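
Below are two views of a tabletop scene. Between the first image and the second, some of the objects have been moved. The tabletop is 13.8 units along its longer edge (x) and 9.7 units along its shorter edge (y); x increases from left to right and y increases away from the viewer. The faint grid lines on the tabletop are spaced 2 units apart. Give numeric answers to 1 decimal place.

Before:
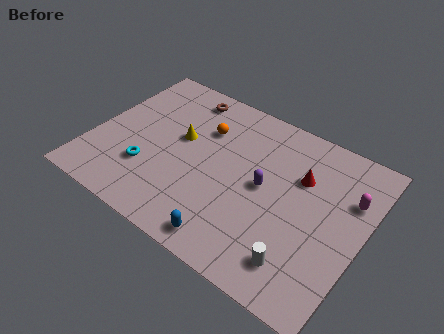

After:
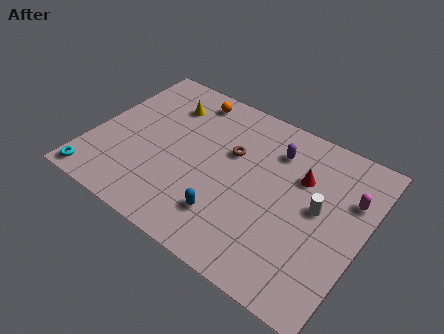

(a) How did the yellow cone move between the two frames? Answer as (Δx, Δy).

(-1.1, 1.8)

The yellow cone was at about (4.3, 5.6) and moved to about (3.2, 7.4).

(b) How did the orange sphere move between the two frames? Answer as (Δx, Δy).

(-1.1, 1.6)

From the two frames, the orange sphere sits at roughly (5.3, 6.8) before and (4.2, 8.4) after.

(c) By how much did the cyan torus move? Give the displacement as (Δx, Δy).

(-2.3, -2.0)

The cyan torus started near (3.1, 2.9) and ended near (0.8, 0.9).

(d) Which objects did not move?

the magenta capsule and the red cone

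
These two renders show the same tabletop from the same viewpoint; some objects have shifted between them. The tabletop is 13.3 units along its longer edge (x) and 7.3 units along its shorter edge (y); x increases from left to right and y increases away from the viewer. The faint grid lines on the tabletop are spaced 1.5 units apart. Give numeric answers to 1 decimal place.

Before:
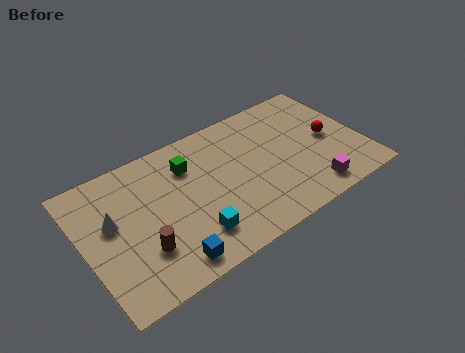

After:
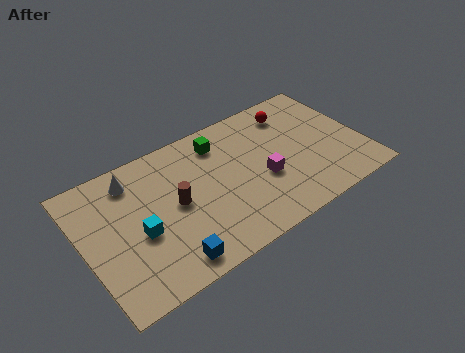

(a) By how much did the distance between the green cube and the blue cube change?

+1.2

Before: roughly 4.7 units apart; after: 5.9. That's 1.2 units further apart.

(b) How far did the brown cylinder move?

2.3

From (2.5, 2.2) to (4.3, 3.7), the brown cylinder covered √(1.8² + 1.5²) ≈ 2.3 units.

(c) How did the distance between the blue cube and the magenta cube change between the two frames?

-1.6

They were about 6.9 units apart before and 5.3 after — 1.6 units closer together.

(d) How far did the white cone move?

2.1

From (1.4, 4.3) to (2.6, 6.0), the white cone covered √(1.2² + 1.7²) ≈ 2.1 units.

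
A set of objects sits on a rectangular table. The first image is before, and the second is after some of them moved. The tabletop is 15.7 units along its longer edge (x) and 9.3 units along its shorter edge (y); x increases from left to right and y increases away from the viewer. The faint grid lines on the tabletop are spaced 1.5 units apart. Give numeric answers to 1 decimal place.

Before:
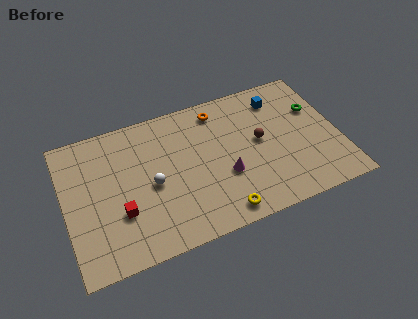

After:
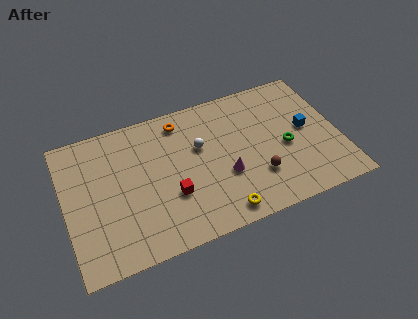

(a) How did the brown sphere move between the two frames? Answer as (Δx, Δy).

(-0.4, -2.3)

The brown sphere was at about (11.2, 5.0) and moved to about (10.8, 2.7).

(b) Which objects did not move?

the magenta cone and the yellow torus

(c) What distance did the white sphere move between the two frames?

3.3

The white sphere moved from about (4.9, 4.3) to (7.8, 5.8), a distance of √(2.9² + 1.5²) ≈ 3.3.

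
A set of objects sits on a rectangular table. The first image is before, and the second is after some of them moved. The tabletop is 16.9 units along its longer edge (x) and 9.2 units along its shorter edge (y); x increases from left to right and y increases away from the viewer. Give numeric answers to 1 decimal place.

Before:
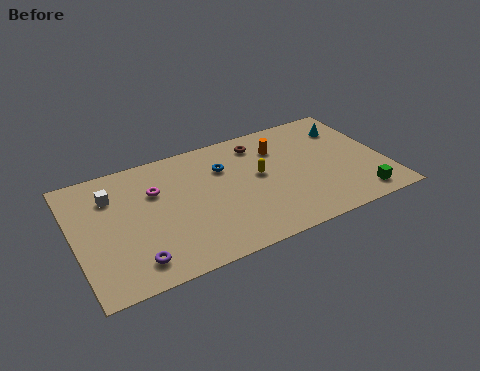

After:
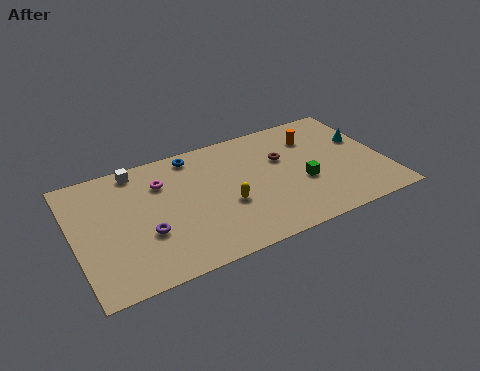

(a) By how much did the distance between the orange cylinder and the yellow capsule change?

+4.1

Before: roughly 2.1 units apart; after: 6.2. That's 4.1 units further apart.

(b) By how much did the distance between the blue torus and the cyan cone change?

+2.5

They were about 7.0 units apart before and 9.5 after — 2.5 units further apart.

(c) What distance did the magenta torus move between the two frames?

0.6

The magenta torus was near (4.5, 6.2) before and (4.9, 6.7) after, so it travelled √(0.4² + 0.5²) ≈ 0.6 units.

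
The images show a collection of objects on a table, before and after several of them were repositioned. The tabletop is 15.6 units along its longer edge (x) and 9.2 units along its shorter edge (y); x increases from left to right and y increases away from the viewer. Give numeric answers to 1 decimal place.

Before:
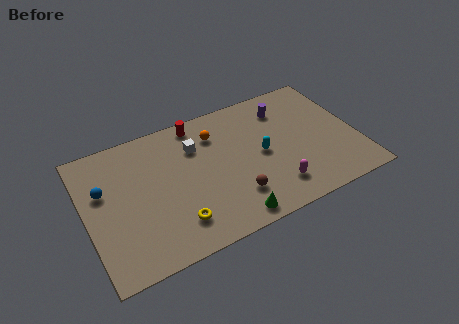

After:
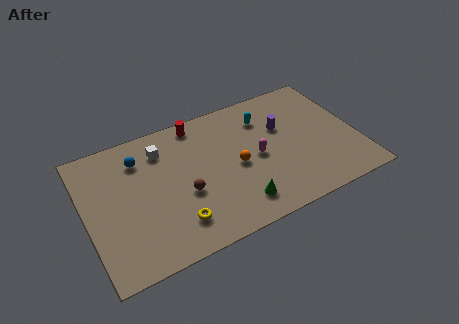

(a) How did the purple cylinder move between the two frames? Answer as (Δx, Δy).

(-0.3, -1.3)

The purple cylinder was at about (11.8, 7.2) and moved to about (11.5, 5.9).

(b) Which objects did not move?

the yellow torus and the red cylinder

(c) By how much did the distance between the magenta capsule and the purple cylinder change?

-3.2

The distance was about 5.5 in the first image and 2.3 in the second, so they moved 3.2 units closer together.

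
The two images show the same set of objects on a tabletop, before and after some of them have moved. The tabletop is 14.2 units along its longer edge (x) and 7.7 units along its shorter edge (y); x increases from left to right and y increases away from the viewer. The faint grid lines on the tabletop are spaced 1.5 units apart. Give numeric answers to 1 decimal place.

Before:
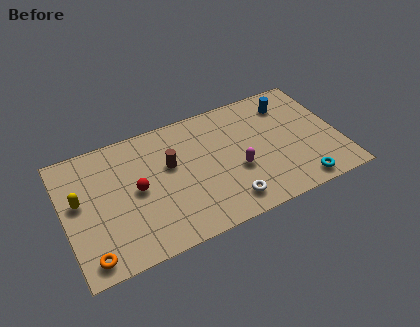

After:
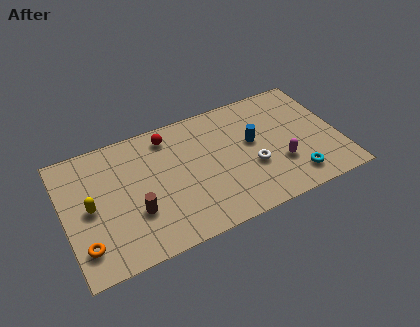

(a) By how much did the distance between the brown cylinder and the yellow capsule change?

-2.2

The distance was about 4.7 in the first image and 2.5 in the second, so they moved 2.2 units closer together.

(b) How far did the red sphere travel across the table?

3.2

From (3.7, 3.9) to (5.6, 6.5), the red sphere covered √(1.9² + 2.6²) ≈ 3.2 units.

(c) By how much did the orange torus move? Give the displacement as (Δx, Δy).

(-0.2, 0.7)

The orange torus started near (1.0, 1.0) and ended near (0.8, 1.7).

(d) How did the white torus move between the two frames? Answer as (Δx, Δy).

(1.5, 1.6)

From the two frames, the white torus sits at roughly (8.1, 1.3) before and (9.6, 2.9) after.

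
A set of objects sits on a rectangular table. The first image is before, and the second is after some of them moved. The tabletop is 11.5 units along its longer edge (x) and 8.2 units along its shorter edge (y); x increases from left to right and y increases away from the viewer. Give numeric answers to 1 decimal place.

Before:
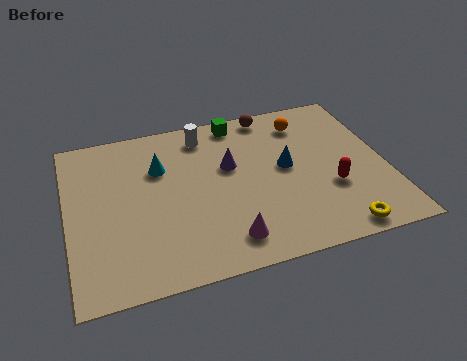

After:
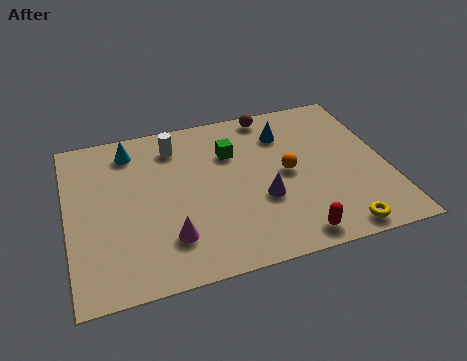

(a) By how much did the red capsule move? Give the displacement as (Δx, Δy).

(-1.6, -2.0)

From the two frames, the red capsule sits at roughly (9.4, 2.9) before and (7.8, 0.9) after.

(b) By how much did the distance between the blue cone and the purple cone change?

+1.3

The distance was about 2.1 in the first image and 3.4 in the second, so they moved 1.3 units further apart.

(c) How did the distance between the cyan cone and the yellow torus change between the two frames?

+1.5

The distance was about 7.7 in the first image and 9.2 in the second, so they moved 1.5 units further apart.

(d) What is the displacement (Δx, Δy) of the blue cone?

(0.1, 1.8)

The blue cone started near (7.9, 4.4) and ended near (8.0, 6.2).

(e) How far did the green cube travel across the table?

1.6

From (6.4, 7.3) to (6.0, 5.7), the green cube covered √(0.4² + 1.6²) ≈ 1.6 units.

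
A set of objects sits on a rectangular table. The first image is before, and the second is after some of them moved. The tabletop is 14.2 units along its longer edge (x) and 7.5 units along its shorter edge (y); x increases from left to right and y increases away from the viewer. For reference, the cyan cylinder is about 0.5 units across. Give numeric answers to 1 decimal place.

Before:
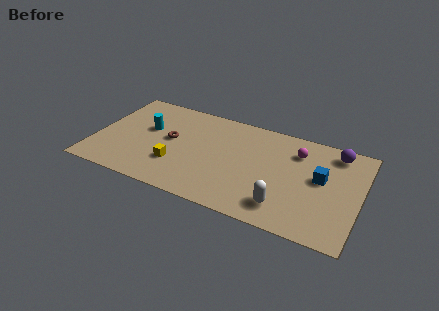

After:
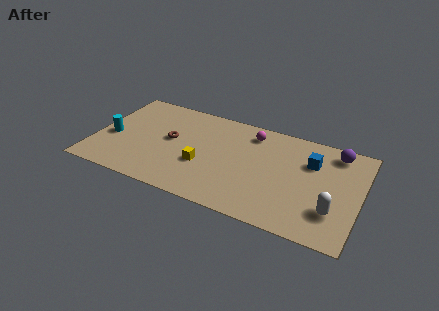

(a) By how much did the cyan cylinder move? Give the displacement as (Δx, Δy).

(-1.8, -1.3)

The cyan cylinder started near (2.7, 4.5) and ended near (0.9, 3.2).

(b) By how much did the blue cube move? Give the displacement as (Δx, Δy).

(-0.6, 1.0)

The blue cube was at about (12.1, 4.2) and moved to about (11.5, 5.2).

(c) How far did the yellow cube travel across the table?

1.5

From (4.5, 2.3) to (5.9, 2.8), the yellow cube covered √(1.4² + 0.5²) ≈ 1.5 units.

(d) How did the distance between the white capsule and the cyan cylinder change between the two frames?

+3.8

Before: roughly 8.3 units apart; after: 12.1. That's 3.8 units further apart.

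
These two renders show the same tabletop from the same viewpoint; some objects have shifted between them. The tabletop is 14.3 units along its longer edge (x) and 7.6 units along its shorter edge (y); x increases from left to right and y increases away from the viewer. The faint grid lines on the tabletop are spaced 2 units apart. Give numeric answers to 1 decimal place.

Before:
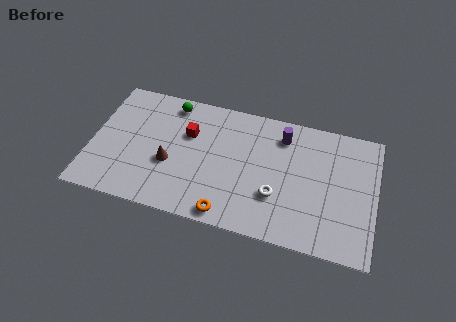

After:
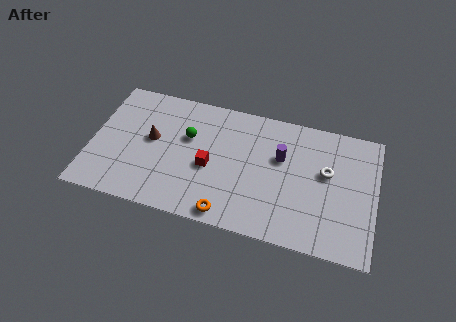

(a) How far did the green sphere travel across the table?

2.1

The green sphere was near (3.8, 6.6) before and (4.8, 4.8) after, so it travelled √(1.0² + 1.8²) ≈ 2.1 units.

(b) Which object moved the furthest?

the white torus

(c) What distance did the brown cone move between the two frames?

1.6

The brown cone was near (4.0, 3.0) before and (3.0, 4.2) after, so it travelled √(1.0² + 1.2²) ≈ 1.6 units.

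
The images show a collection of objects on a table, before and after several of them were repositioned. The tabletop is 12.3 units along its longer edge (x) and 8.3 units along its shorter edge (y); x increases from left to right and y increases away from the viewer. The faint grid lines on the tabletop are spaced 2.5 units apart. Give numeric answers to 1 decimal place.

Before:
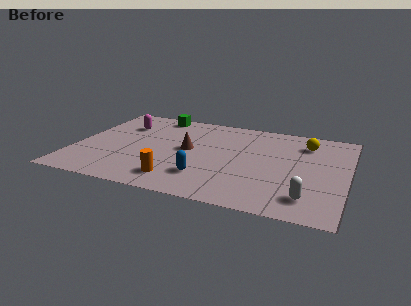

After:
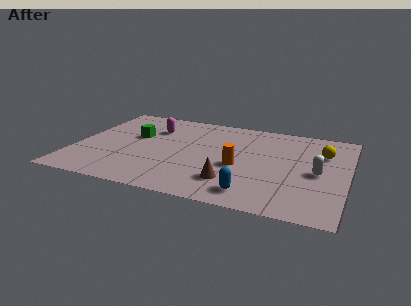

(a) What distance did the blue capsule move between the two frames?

2.3

The blue capsule moved from about (6.1, 2.1) to (8.3, 1.3), a distance of √(2.2² + 0.8²) ≈ 2.3.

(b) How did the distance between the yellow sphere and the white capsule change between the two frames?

-3.0

The distance was about 4.9 in the first image and 1.9 in the second, so they moved 3.0 units closer together.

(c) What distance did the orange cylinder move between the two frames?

3.3

The orange cylinder was near (4.9, 1.5) before and (7.5, 3.5) after, so it travelled √(2.6² + 2.0²) ≈ 3.3 units.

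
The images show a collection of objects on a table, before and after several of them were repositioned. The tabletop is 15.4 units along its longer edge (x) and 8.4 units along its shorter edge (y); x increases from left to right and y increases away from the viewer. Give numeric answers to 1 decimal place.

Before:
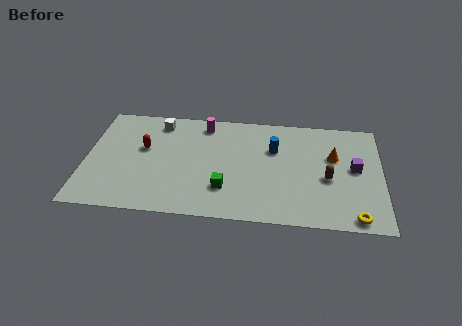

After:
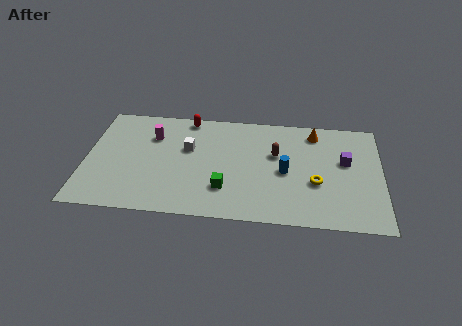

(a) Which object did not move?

the green cube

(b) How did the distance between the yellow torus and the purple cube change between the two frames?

-1.4

Before: roughly 3.7 units apart; after: 2.3. That's 1.4 units closer together.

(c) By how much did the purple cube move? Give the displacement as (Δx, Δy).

(-0.5, 0.5)

The purple cube started near (14.0, 4.5) and ended near (13.5, 5.0).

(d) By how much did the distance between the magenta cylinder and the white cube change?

-0.3

They were about 2.4 units apart before and 2.1 after — 0.3 units closer together.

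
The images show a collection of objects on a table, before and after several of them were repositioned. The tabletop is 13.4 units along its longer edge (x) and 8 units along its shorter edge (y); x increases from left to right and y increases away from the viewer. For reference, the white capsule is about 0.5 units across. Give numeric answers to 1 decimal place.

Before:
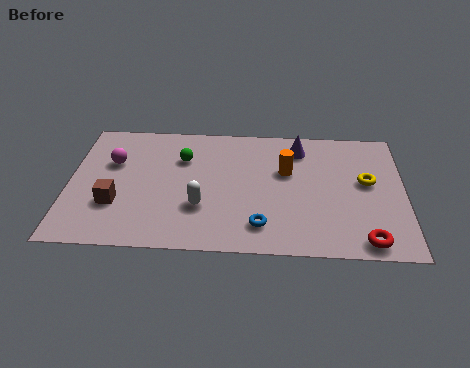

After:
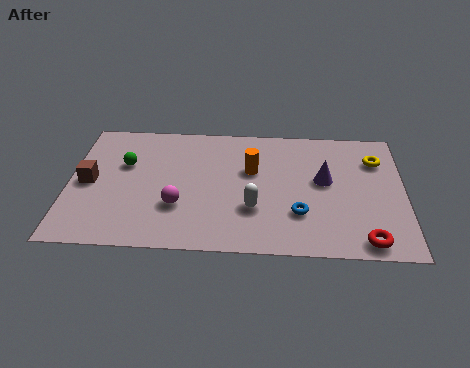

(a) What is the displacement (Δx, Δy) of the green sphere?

(-2.3, -0.5)

The green sphere started near (4.5, 5.6) and ended near (2.2, 5.1).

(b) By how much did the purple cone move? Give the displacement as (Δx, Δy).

(1.0, -2.0)

The purple cone was at about (9.2, 6.5) and moved to about (10.2, 4.5).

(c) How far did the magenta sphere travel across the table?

3.7

From (1.7, 5.2) to (4.4, 2.6), the magenta sphere covered √(2.7² + 2.6²) ≈ 3.7 units.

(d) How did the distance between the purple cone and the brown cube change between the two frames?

+1.1

The distance was about 8.3 in the first image and 9.4 in the second, so they moved 1.1 units further apart.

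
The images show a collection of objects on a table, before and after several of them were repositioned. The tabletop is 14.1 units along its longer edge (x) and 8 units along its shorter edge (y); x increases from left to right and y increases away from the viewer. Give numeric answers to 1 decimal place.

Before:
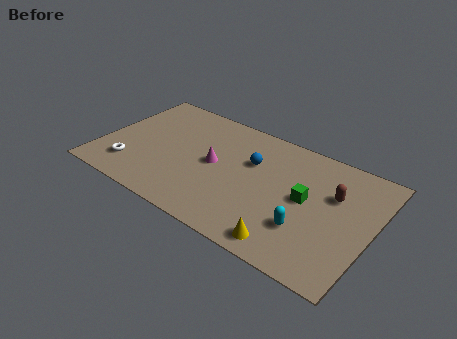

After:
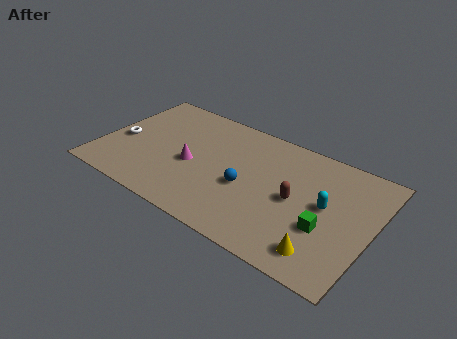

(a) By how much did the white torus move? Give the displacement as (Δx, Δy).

(-0.8, 1.7)

The white torus was at about (1.8, 1.8) and moved to about (1.0, 3.5).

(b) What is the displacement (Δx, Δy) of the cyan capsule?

(0.7, 1.9)

The cyan capsule started near (11.0, 2.4) and ended near (11.7, 4.3).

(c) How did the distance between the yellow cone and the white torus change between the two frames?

+2.7

Before: roughly 8.5 units apart; after: 11.2. That's 2.7 units further apart.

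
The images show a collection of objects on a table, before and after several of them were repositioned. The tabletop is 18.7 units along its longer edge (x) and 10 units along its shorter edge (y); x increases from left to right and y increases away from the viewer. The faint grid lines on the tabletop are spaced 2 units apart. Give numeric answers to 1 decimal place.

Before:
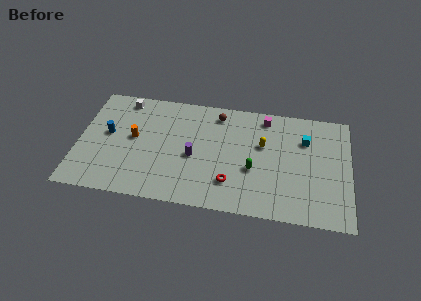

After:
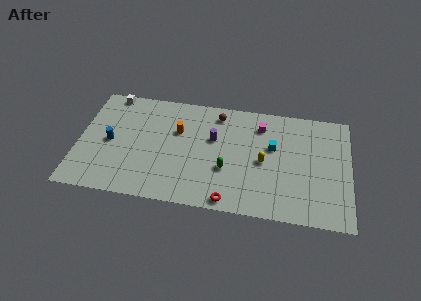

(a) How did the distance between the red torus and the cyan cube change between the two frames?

-0.9

Before: roughly 6.8 units apart; after: 5.9. That's 0.9 units closer together.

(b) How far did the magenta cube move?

0.9

The magenta cube was near (12.8, 8.7) before and (12.5, 7.9) after, so it travelled √(0.3² + 0.8²) ≈ 0.9 units.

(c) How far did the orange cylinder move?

3.2

From (3.8, 5.4) to (6.8, 6.5), the orange cylinder covered √(3.0² + 1.1²) ≈ 3.2 units.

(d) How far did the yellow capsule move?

1.5

The yellow capsule moved from about (12.7, 6.2) to (12.8, 4.7), a distance of √(0.1² + 1.5²) ≈ 1.5.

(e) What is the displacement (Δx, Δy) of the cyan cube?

(-2.2, -1.0)

From the two frames, the cyan cube sits at roughly (15.6, 7.1) before and (13.4, 6.1) after.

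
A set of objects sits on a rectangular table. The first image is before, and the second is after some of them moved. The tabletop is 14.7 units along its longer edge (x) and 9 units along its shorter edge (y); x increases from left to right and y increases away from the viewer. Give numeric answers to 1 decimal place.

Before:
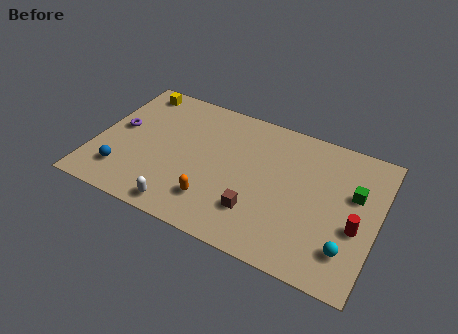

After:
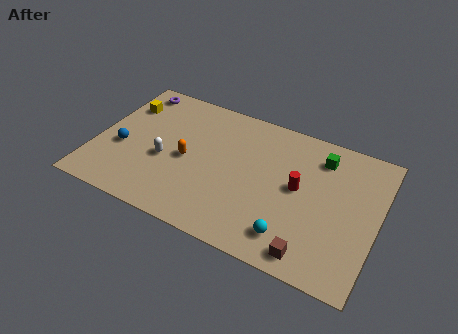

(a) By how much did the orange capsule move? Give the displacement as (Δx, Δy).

(-1.7, 2.1)

The orange capsule started near (6.5, 2.1) and ended near (4.8, 4.2).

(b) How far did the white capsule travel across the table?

3.0

The white capsule was near (5.0, 1.0) before and (3.7, 3.7) after, so it travelled √(1.3² + 2.7²) ≈ 3.0 units.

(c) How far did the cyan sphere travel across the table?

2.8

The cyan sphere moved from about (13.4, 2.1) to (10.6, 1.7), a distance of √(2.8² + 0.4²) ≈ 2.8.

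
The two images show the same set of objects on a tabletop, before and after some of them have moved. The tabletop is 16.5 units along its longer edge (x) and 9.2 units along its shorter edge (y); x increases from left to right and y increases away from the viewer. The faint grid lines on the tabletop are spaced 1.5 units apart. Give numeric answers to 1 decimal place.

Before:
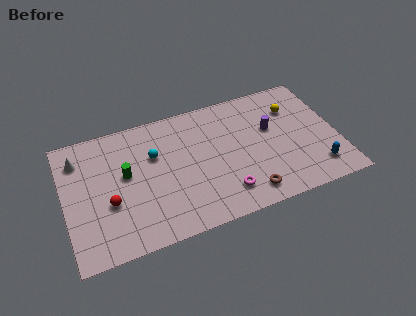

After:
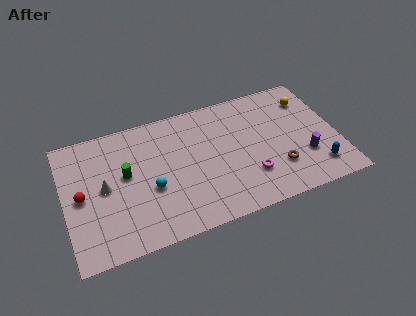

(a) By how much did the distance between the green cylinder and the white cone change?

-2.0

The distance was about 3.4 in the first image and 1.4 in the second, so they moved 2.0 units closer together.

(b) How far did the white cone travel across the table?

2.9

From (1.0, 7.2) to (2.4, 4.7), the white cone covered √(1.4² + 2.5²) ≈ 2.9 units.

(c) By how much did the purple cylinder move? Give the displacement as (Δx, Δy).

(1.8, -2.7)

The purple cylinder was at about (12.6, 5.6) and moved to about (14.4, 2.9).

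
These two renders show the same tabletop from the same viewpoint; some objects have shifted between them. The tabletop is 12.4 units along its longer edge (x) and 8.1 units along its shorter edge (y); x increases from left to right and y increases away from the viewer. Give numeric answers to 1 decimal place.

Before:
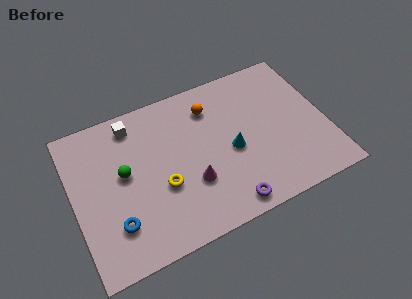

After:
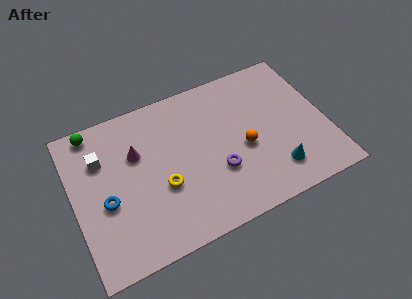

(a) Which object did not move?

the yellow torus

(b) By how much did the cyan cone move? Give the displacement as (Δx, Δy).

(1.9, -1.9)

From the two frames, the cyan cone sits at roughly (7.7, 3.6) before and (9.6, 1.7) after.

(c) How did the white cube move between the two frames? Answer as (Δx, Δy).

(-1.7, -1.2)

The white cube started near (3.2, 6.9) and ended near (1.5, 5.7).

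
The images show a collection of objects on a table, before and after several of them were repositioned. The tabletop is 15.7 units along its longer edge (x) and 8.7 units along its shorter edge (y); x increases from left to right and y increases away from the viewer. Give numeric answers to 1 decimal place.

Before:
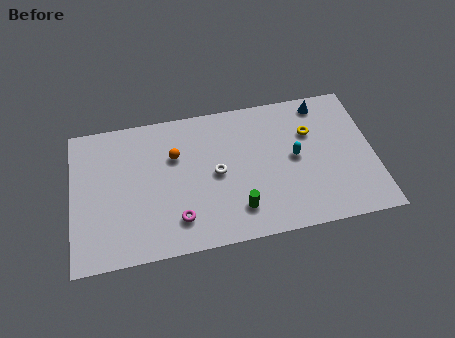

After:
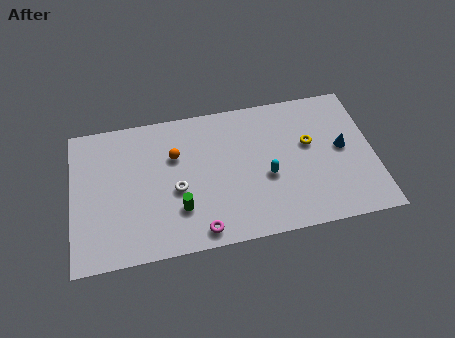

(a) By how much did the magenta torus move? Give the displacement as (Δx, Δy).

(1.1, -0.9)

The magenta torus was at about (5.4, 1.9) and moved to about (6.5, 1.0).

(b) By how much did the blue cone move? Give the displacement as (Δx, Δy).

(0.9, -3.0)

The blue cone was at about (13.2, 7.6) and moved to about (14.1, 4.6).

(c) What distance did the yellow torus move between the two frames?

0.7

The yellow torus moved from about (12.5, 5.9) to (12.4, 5.2), a distance of √(0.1² + 0.7²) ≈ 0.7.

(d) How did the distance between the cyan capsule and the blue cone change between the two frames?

+0.6

They were about 3.5 units apart before and 4.1 after — 0.6 units further apart.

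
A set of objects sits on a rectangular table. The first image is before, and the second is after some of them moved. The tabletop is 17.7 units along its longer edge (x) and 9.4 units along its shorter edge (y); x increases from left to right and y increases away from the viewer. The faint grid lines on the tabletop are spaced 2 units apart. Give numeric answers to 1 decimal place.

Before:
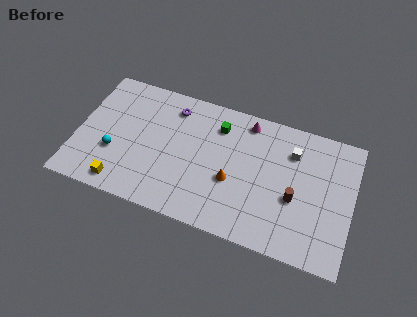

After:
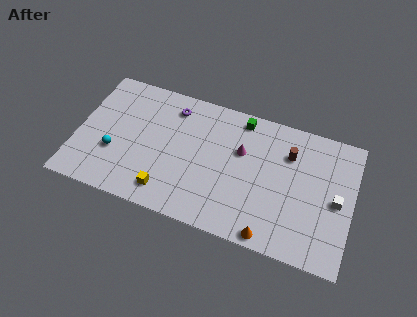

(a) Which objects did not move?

the purple torus and the cyan sphere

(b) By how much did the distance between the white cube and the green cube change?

+2.6

The distance was about 4.8 in the first image and 7.4 in the second, so they moved 2.6 units further apart.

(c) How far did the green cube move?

1.7

From (8.9, 7.3) to (10.3, 8.3), the green cube covered √(1.4² + 1.0²) ≈ 1.7 units.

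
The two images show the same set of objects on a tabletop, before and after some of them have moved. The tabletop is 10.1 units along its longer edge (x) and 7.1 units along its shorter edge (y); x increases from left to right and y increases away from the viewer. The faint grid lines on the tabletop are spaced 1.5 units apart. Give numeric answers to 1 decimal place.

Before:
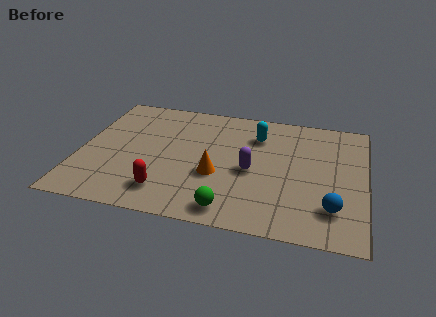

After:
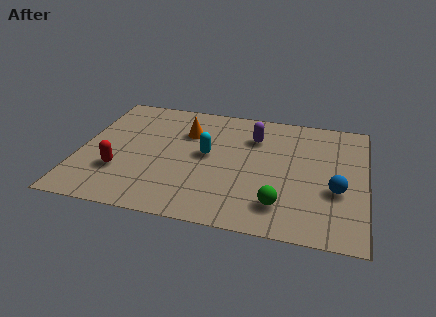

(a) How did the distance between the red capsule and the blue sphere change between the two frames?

+1.8

Before: roughly 5.8 units apart; after: 7.6. That's 1.8 units further apart.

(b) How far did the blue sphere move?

1.0

The blue sphere was near (9.0, 1.7) before and (9.1, 2.7) after, so it travelled √(0.1² + 1.0²) ≈ 1.0 units.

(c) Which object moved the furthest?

the orange cone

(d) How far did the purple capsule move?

2.0

The purple capsule moved from about (6.1, 3.2) to (6.1, 5.2), a distance of √(0.0² + 2.0²) ≈ 2.0.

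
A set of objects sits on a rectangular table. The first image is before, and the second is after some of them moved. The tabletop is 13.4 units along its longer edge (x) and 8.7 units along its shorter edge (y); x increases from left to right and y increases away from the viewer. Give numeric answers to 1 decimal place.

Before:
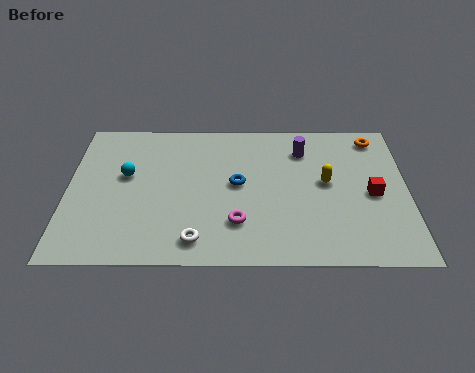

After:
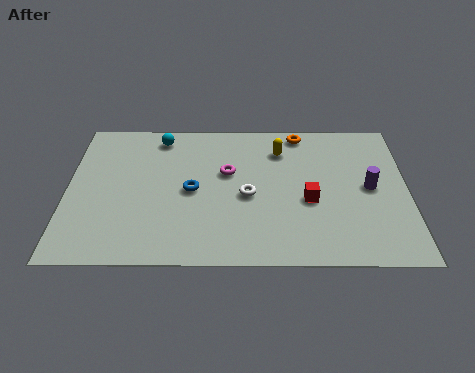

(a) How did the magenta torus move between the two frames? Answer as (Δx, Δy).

(-0.4, 3.0)

The magenta torus started near (6.7, 2.3) and ended near (6.3, 5.3).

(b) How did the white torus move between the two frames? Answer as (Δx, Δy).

(2.0, 2.6)

From the two frames, the white torus sits at roughly (5.1, 1.3) before and (7.1, 3.9) after.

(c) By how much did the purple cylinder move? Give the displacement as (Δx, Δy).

(2.6, -2.3)

From the two frames, the purple cylinder sits at roughly (9.3, 6.7) before and (11.9, 4.4) after.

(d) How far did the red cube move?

2.5

The red cube moved from about (12.0, 4.0) to (9.5, 3.6), a distance of √(2.5² + 0.4²) ≈ 2.5.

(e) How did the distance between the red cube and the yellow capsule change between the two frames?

+1.4

They were about 1.9 units apart before and 3.3 after — 1.4 units further apart.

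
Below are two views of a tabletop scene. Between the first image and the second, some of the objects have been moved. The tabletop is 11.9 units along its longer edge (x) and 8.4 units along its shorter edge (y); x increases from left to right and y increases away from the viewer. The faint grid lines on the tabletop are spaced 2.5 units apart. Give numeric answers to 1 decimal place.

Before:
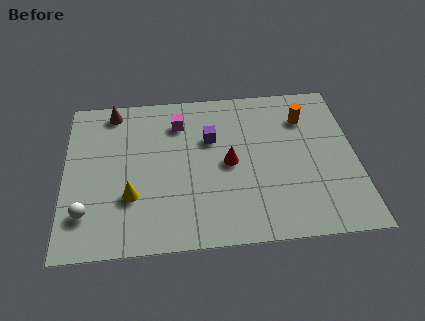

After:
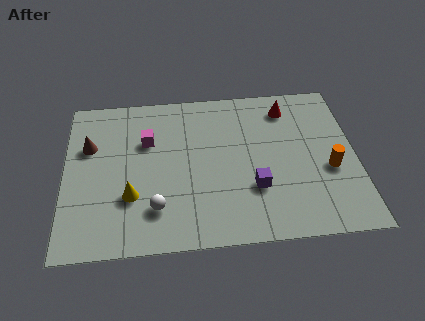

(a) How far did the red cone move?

3.8

From (6.7, 4.1) to (9.2, 6.9), the red cone covered √(2.5² + 2.8²) ≈ 3.8 units.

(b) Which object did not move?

the yellow cone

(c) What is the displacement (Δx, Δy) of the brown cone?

(-1.0, -1.9)

The brown cone started near (2.0, 7.4) and ended near (1.0, 5.5).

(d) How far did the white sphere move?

2.8

The white sphere moved from about (0.9, 2.0) to (3.7, 2.0), a distance of √(2.8² + 0.0²) ≈ 2.8.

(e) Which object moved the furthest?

the red cone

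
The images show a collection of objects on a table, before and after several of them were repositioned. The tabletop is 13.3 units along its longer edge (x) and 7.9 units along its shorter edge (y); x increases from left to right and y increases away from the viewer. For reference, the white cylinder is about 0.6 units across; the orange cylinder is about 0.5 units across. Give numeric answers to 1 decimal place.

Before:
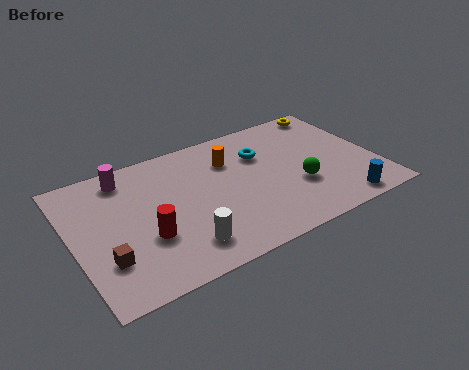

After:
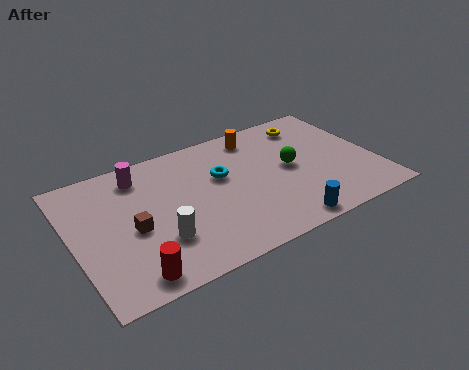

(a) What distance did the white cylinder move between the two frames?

1.2

From (4.4, 1.6) to (3.5, 2.4), the white cylinder covered √(0.9² + 0.8²) ≈ 1.2 units.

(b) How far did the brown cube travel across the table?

1.8

The brown cube was near (1.2, 2.3) before and (2.5, 3.5) after, so it travelled √(1.3² + 1.2²) ≈ 1.8 units.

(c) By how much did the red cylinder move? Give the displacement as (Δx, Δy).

(-0.9, -1.8)

The red cylinder was at about (3.0, 2.8) and moved to about (2.1, 1.0).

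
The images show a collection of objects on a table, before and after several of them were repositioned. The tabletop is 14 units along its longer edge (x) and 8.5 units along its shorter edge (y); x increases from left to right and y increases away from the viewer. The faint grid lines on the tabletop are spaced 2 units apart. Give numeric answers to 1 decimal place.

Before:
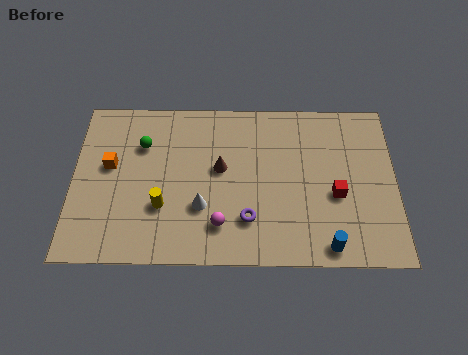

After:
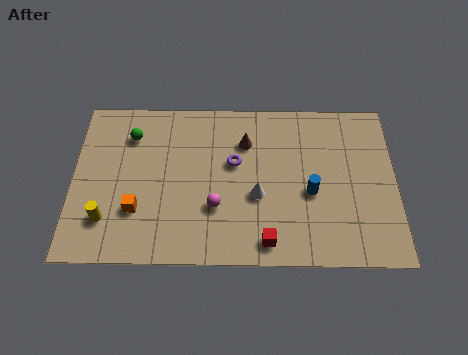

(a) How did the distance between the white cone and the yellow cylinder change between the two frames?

+4.9

The distance was about 1.7 in the first image and 6.6 in the second, so they moved 4.9 units further apart.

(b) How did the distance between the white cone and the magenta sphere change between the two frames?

+0.7

Before: roughly 1.2 units apart; after: 1.9. That's 0.7 units further apart.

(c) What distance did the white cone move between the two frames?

2.5

From (5.6, 2.8) to (8.0, 3.4), the white cone covered √(2.4² + 0.6²) ≈ 2.5 units.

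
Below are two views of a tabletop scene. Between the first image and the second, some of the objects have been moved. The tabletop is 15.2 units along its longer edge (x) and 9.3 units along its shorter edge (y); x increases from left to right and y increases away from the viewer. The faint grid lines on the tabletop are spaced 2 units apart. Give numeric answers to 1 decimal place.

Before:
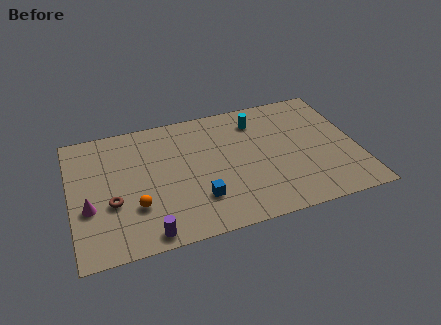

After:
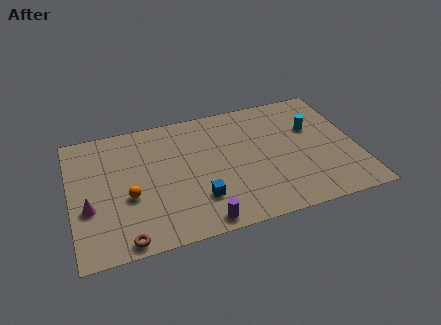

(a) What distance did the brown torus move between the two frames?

2.7

From (2.1, 3.5) to (2.6, 0.8), the brown torus covered √(0.5² + 2.7²) ≈ 2.7 units.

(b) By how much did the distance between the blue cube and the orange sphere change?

+0.5

They were about 3.3 units apart before and 3.8 after — 0.5 units further apart.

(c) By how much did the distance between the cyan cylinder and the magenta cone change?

+2.4

The distance was about 10.0 in the first image and 12.4 in the second, so they moved 2.4 units further apart.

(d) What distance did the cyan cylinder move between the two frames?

3.2

The cyan cylinder was near (10.1, 7.4) before and (13.0, 6.0) after, so it travelled √(2.9² + 1.4²) ≈ 3.2 units.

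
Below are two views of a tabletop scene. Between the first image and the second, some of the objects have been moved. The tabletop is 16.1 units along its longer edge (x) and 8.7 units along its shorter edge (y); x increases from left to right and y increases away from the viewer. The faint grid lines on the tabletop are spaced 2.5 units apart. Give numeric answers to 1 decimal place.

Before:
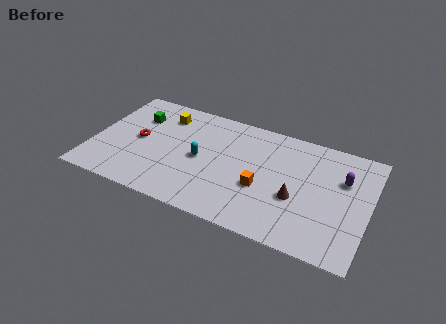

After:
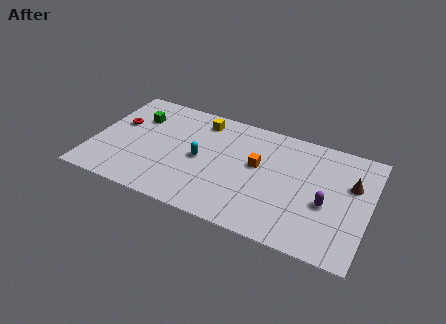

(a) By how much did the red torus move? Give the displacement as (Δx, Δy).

(-1.3, 0.9)

The red torus started near (2.6, 4.4) and ended near (1.3, 5.3).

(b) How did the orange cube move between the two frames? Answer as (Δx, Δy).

(-0.4, 1.6)

The orange cube started near (10.0, 3.4) and ended near (9.6, 5.0).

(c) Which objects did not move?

the green cube and the cyan capsule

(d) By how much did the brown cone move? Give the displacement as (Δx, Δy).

(3.0, 2.2)

The brown cone was at about (12.0, 3.4) and moved to about (15.0, 5.6).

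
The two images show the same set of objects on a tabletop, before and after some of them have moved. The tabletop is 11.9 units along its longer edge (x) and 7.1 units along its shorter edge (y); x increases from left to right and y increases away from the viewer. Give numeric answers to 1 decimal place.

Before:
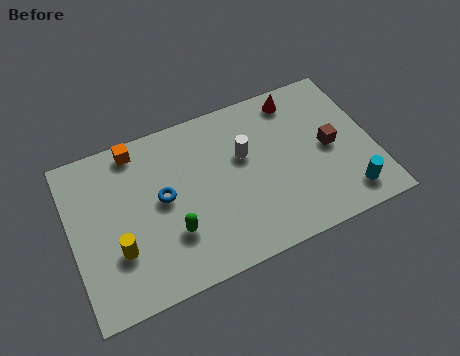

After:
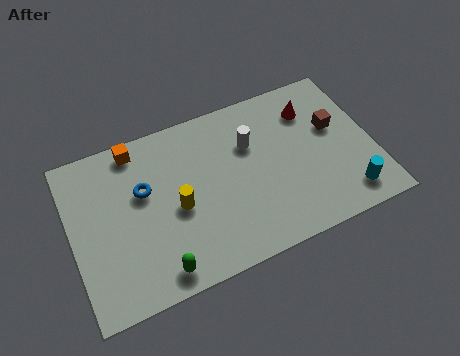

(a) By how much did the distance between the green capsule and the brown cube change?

+1.6

The distance was about 6.5 in the first image and 8.1 in the second, so they moved 1.6 units further apart.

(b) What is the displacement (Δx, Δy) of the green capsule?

(-0.7, -1.3)

The green capsule was at about (3.8, 2.2) and moved to about (3.1, 0.9).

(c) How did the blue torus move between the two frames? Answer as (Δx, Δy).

(-0.7, 0.6)

From the two frames, the blue torus sits at roughly (3.6, 3.8) before and (2.9, 4.4) after.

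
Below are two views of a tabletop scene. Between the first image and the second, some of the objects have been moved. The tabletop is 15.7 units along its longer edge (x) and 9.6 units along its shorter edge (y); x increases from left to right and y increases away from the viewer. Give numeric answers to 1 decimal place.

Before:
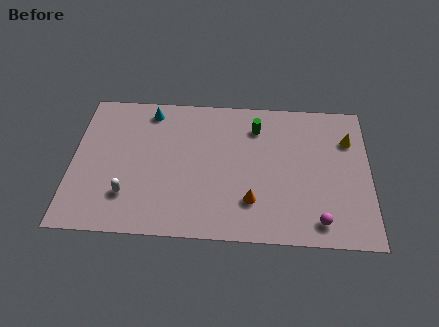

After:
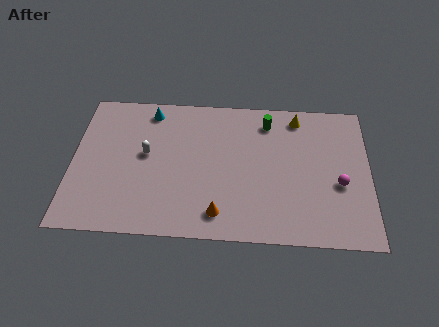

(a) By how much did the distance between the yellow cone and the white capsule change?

-3.9

The distance was about 12.4 in the first image and 8.5 in the second, so they moved 3.9 units closer together.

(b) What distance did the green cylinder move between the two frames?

0.7

The green cylinder moved from about (9.7, 7.5) to (10.3, 7.9), a distance of √(0.6² + 0.4²) ≈ 0.7.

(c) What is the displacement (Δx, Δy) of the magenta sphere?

(1.1, 2.5)

The magenta sphere was at about (13.0, 1.4) and moved to about (14.1, 3.9).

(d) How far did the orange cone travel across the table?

1.9

The orange cone moved from about (9.5, 2.5) to (7.8, 1.6), a distance of √(1.7² + 0.9²) ≈ 1.9.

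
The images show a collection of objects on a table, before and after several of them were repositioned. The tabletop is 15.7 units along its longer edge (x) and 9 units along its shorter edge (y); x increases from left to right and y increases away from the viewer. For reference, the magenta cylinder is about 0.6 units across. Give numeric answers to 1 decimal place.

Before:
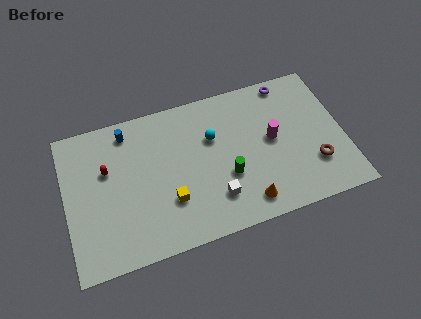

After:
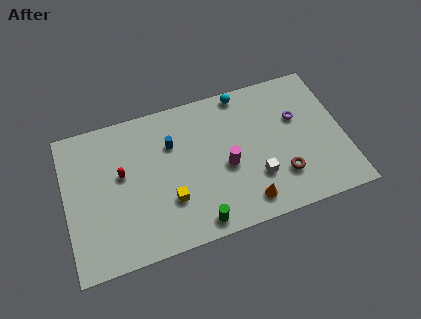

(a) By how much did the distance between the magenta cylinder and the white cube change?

-2.4

Before: roughly 4.4 units apart; after: 2.0. That's 2.4 units closer together.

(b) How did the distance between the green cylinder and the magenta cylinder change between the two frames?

+0.4

They were about 3.1 units apart before and 3.5 after — 0.4 units further apart.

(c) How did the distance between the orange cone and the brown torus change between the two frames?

-1.9

They were about 4.2 units apart before and 2.3 after — 1.9 units closer together.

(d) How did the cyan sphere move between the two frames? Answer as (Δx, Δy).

(1.9, 2.3)

The cyan sphere was at about (8.4, 5.9) and moved to about (10.3, 8.2).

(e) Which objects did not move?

the orange cone and the yellow cube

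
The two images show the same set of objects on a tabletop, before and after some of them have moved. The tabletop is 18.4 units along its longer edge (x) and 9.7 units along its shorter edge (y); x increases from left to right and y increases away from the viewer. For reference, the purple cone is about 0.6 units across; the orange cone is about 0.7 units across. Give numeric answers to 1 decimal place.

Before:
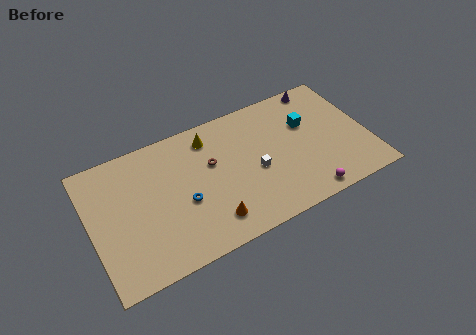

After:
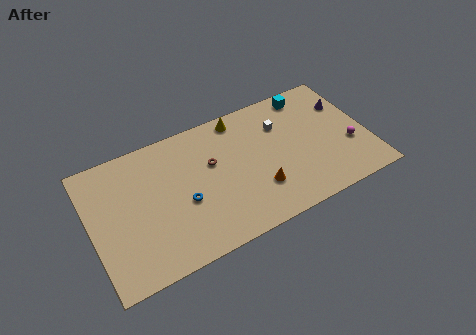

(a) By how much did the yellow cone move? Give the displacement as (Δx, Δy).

(2.1, 0.6)

From the two frames, the yellow cone sits at roughly (8.2, 8.0) before and (10.3, 8.6) after.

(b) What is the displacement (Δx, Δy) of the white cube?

(2.1, 2.7)

From the two frames, the white cube sits at roughly (10.8, 4.2) before and (12.9, 6.9) after.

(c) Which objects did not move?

the blue torus and the brown torus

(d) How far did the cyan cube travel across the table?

2.2

From (14.6, 6.3) to (15.0, 8.5), the cyan cube covered √(0.4² + 2.2²) ≈ 2.2 units.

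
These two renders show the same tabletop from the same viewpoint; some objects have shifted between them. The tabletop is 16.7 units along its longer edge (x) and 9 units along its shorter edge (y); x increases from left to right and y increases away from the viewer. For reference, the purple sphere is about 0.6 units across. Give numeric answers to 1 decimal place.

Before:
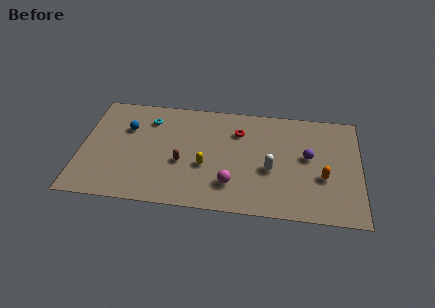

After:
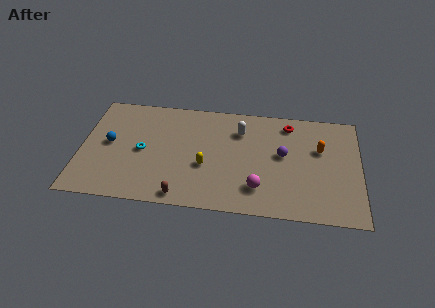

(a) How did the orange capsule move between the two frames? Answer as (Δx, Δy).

(-0.2, 2.3)

The orange capsule was at about (14.5, 3.4) and moved to about (14.3, 5.7).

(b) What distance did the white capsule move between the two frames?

3.6

From (11.4, 3.7) to (9.5, 6.7), the white capsule covered √(1.9² + 3.0²) ≈ 3.6 units.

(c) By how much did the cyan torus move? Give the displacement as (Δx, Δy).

(-0.3, -2.7)

The cyan torus started near (4.0, 7.0) and ended near (3.7, 4.3).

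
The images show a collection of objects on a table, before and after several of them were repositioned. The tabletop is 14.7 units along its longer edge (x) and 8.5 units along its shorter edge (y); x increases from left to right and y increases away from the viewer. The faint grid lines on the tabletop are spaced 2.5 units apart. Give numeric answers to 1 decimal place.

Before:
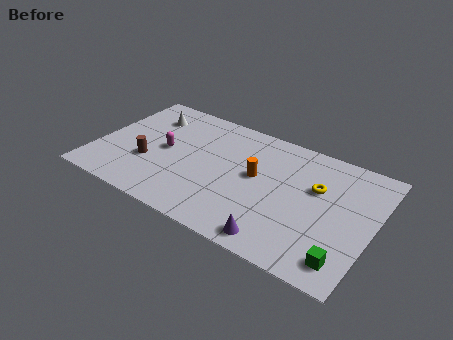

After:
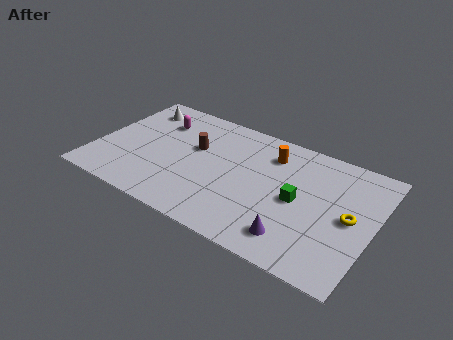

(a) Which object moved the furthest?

the green cube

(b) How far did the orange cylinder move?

2.0

The orange cylinder moved from about (8.5, 4.7) to (9.0, 6.6), a distance of √(0.5² + 1.9²) ≈ 2.0.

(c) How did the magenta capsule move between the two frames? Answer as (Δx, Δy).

(-0.7, 2.0)

The magenta capsule started near (3.6, 4.3) and ended near (2.9, 6.3).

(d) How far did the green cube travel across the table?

3.9

The green cube moved from about (13.6, 1.4) to (10.8, 4.1), a distance of √(2.8² + 2.7²) ≈ 3.9.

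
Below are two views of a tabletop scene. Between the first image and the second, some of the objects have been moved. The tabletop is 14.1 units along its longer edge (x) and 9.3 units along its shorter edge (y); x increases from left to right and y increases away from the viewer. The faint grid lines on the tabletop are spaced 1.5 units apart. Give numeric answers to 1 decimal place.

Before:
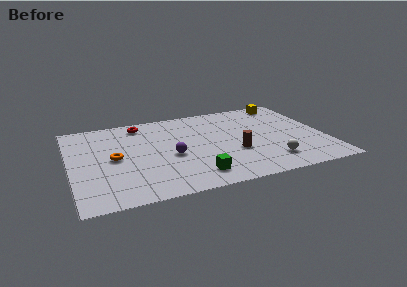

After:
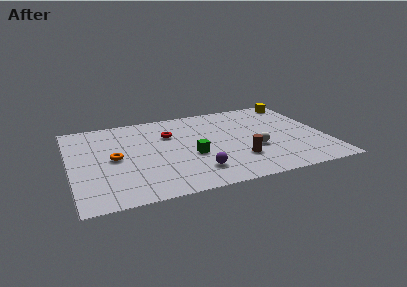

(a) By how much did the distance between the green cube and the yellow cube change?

-0.9

The distance was about 8.8 in the first image and 7.9 in the second, so they moved 0.9 units closer together.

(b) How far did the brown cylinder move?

0.8

From (9.0, 3.4) to (9.1, 2.6), the brown cylinder covered √(0.1² + 0.8²) ≈ 0.8 units.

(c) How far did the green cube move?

2.1

The green cube moved from about (6.6, 1.6) to (6.6, 3.7), a distance of √(0.0² + 2.1²) ≈ 2.1.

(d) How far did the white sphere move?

1.7

The white sphere moved from about (10.8, 1.9) to (10.1, 3.4), a distance of √(0.7² + 1.5²) ≈ 1.7.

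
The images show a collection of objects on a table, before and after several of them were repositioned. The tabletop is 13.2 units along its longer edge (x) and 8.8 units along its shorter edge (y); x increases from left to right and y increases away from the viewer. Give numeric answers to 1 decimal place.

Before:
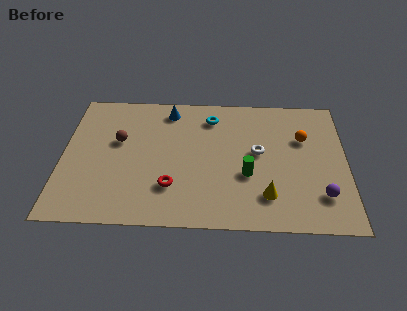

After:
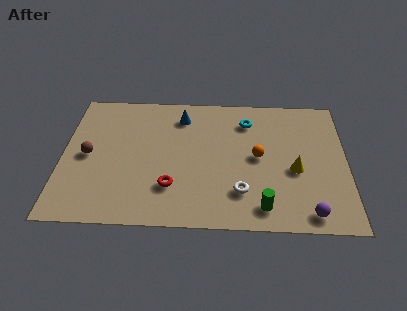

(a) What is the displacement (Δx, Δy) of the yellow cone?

(1.3, 1.7)

The yellow cone was at about (9.5, 2.0) and moved to about (10.8, 3.7).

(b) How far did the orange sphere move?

2.5

The orange sphere moved from about (11.2, 5.8) to (9.1, 4.5), a distance of √(2.1² + 1.3²) ≈ 2.5.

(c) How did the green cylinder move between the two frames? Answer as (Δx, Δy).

(0.7, -2.0)

The green cylinder started near (8.6, 3.3) and ended near (9.3, 1.3).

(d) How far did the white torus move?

2.7

From (9.1, 4.8) to (8.3, 2.2), the white torus covered √(0.8² + 2.6²) ≈ 2.7 units.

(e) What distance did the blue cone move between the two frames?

0.7

From (4.9, 7.5) to (5.5, 7.1), the blue cone covered √(0.6² + 0.4²) ≈ 0.7 units.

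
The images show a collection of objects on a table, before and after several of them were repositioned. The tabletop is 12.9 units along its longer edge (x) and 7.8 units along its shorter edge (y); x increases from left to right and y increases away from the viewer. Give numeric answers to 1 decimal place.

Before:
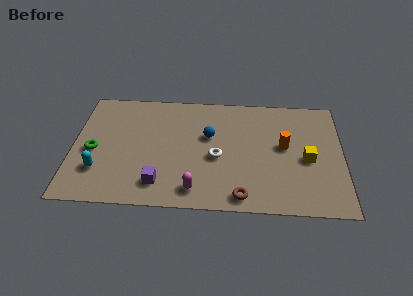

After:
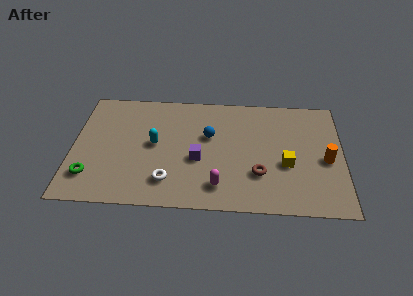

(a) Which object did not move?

the blue sphere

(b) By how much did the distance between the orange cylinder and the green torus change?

+2.2

Before: roughly 9.1 units apart; after: 11.3. That's 2.2 units further apart.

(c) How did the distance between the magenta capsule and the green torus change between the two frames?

+0.7

They were about 5.4 units apart before and 6.1 after — 0.7 units further apart.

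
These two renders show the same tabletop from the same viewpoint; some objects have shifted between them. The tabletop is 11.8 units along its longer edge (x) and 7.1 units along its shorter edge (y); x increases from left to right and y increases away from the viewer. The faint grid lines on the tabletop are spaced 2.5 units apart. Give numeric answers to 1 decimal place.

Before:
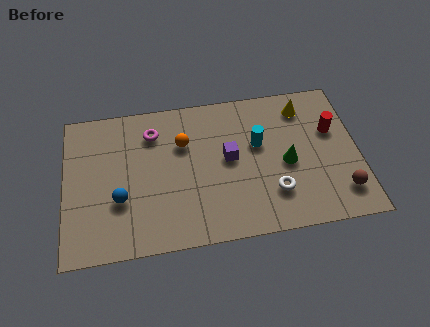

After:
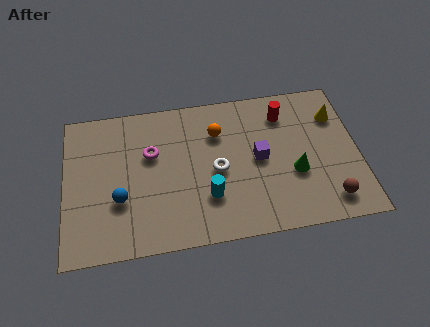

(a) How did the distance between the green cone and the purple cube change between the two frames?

-0.7

The distance was about 2.4 in the first image and 1.7 in the second, so they moved 0.7 units closer together.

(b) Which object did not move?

the blue sphere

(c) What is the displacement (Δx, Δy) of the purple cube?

(1.2, -0.2)

The purple cube was at about (6.6, 3.8) and moved to about (7.8, 3.6).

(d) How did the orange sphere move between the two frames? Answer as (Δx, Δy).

(1.4, 0.3)

The orange sphere was at about (4.8, 4.8) and moved to about (6.2, 5.1).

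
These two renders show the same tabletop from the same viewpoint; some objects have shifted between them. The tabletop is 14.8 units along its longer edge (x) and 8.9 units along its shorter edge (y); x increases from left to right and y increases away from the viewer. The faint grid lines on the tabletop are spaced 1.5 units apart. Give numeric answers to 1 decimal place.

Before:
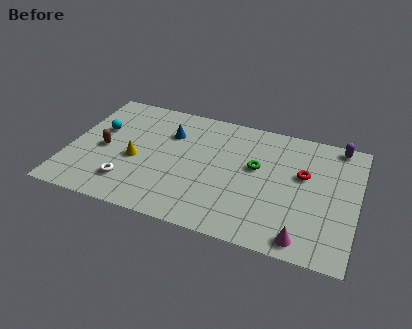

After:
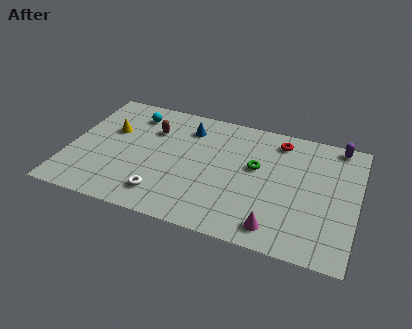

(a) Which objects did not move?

the green torus and the purple capsule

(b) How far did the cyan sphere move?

2.3

The cyan sphere moved from about (1.4, 5.5) to (3.0, 7.2), a distance of √(1.6² + 1.7²) ≈ 2.3.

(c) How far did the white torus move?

1.8

The white torus was near (3.3, 2.0) before and (5.1, 1.7) after, so it travelled √(1.8² + 0.3²) ≈ 1.8 units.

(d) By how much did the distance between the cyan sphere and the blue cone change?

-0.8

Before: roughly 3.7 units apart; after: 2.9. That's 0.8 units closer together.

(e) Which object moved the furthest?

the brown capsule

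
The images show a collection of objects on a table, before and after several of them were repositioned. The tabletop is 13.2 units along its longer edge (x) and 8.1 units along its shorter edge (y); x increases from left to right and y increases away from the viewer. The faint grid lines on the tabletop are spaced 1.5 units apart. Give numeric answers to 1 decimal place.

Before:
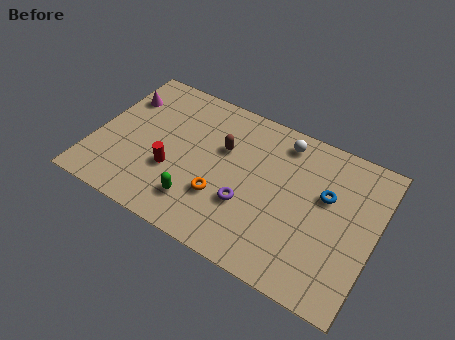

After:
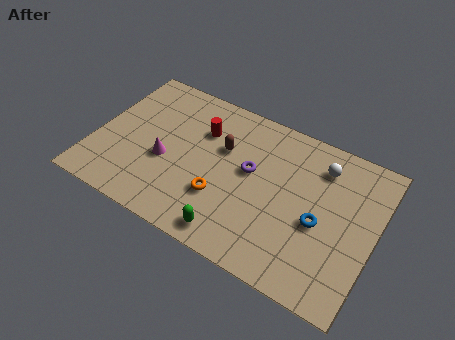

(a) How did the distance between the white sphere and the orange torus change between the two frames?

+0.8

They were about 4.9 units apart before and 5.7 after — 0.8 units further apart.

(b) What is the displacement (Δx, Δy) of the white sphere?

(1.9, -0.5)

The white sphere was at about (8.5, 6.9) and moved to about (10.4, 6.4).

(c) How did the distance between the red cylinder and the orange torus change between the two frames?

+1.0

They were about 2.4 units apart before and 3.4 after — 1.0 units further apart.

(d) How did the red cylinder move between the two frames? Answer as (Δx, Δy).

(1.0, 2.8)

From the two frames, the red cylinder sits at roughly (3.8, 2.9) before and (4.8, 5.7) after.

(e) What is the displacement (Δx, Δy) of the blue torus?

(-0.1, -1.5)

From the two frames, the blue torus sits at roughly (10.8, 5.0) before and (10.7, 3.5) after.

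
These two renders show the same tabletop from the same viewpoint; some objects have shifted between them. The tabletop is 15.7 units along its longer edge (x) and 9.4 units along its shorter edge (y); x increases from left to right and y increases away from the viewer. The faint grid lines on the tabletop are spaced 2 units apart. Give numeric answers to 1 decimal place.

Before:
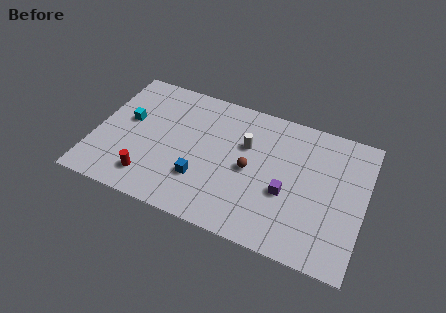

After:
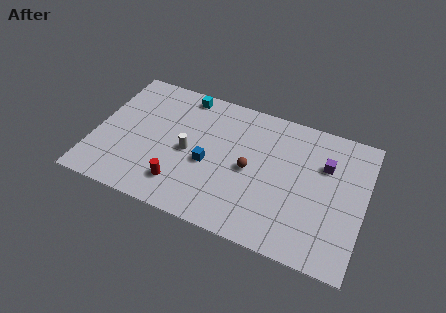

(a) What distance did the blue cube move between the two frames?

1.2

The blue cube moved from about (6.4, 2.8) to (6.7, 4.0), a distance of √(0.3² + 1.2²) ≈ 1.2.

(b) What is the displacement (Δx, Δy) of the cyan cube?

(3.0, 3.0)

The cyan cube started near (1.8, 5.4) and ended near (4.8, 8.4).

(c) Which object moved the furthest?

the cyan cube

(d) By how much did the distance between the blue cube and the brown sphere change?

-0.7

Before: roughly 3.2 units apart; after: 2.5. That's 0.7 units closer together.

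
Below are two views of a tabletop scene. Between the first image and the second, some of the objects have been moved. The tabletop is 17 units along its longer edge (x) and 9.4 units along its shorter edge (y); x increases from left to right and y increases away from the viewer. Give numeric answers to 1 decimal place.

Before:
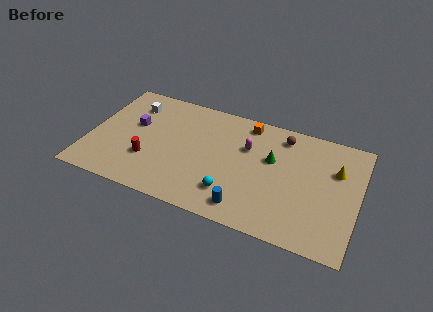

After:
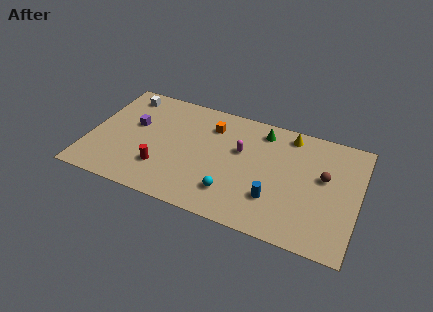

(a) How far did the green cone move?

2.2

The green cone moved from about (11.5, 5.8) to (10.7, 7.9), a distance of √(0.8² + 2.1²) ≈ 2.2.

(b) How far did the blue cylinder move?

2.1

The blue cylinder was near (10.3, 1.4) before and (11.9, 2.7) after, so it travelled √(1.6² + 1.3²) ≈ 2.1 units.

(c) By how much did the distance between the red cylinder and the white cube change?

+1.6

The distance was about 4.6 in the first image and 6.2 in the second, so they moved 1.6 units further apart.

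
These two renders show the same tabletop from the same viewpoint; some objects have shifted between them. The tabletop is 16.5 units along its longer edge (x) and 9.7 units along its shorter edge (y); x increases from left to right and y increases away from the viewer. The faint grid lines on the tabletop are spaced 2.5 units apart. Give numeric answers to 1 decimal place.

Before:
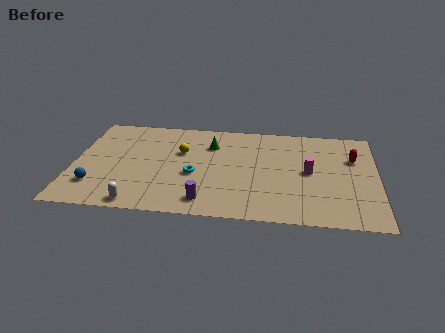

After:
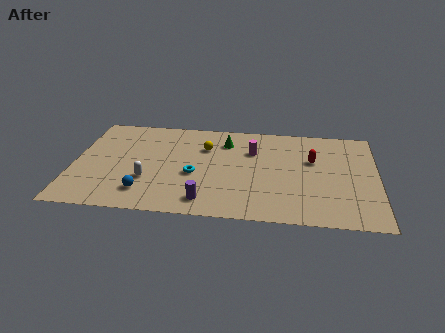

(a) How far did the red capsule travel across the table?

2.2

The red capsule moved from about (15.2, 6.5) to (13.0, 6.1), a distance of √(2.2² + 0.4²) ≈ 2.2.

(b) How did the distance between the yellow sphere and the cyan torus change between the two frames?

+0.5

Before: roughly 2.3 units apart; after: 2.8. That's 0.5 units further apart.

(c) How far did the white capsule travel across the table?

2.3

The white capsule moved from about (3.7, 0.9) to (4.1, 3.2), a distance of √(0.4² + 2.3²) ≈ 2.3.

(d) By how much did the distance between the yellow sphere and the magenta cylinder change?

-4.5

They were about 7.1 units apart before and 2.6 after — 4.5 units closer together.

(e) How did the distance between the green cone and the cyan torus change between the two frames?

+0.6

They were about 3.2 units apart before and 3.8 after — 0.6 units further apart.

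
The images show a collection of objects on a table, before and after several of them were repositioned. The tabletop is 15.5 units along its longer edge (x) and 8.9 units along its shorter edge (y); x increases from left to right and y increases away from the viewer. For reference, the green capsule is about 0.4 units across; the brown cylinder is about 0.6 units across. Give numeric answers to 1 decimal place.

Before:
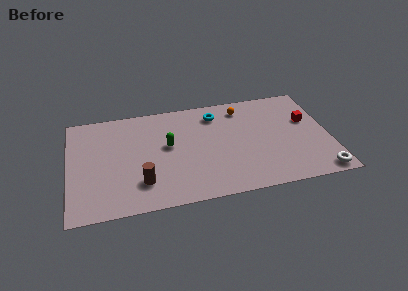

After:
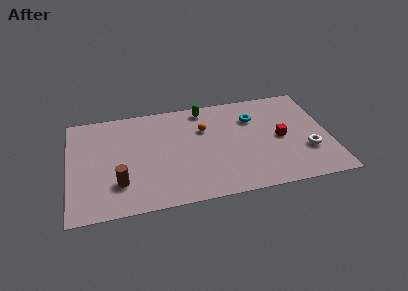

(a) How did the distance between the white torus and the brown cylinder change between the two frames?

+0.6

The distance was about 10.6 in the first image and 11.2 in the second, so they moved 0.6 units further apart.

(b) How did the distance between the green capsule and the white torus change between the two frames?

-2.0

The distance was about 9.7 in the first image and 7.7 in the second, so they moved 2.0 units closer together.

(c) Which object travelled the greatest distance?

the green capsule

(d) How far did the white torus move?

2.1

The white torus moved from about (14.7, 0.9) to (14.1, 2.9), a distance of √(0.6² + 2.0²) ≈ 2.1.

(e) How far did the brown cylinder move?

1.3

The brown cylinder moved from about (4.2, 2.2) to (2.9, 2.4), a distance of √(1.3² + 0.2²) ≈ 1.3.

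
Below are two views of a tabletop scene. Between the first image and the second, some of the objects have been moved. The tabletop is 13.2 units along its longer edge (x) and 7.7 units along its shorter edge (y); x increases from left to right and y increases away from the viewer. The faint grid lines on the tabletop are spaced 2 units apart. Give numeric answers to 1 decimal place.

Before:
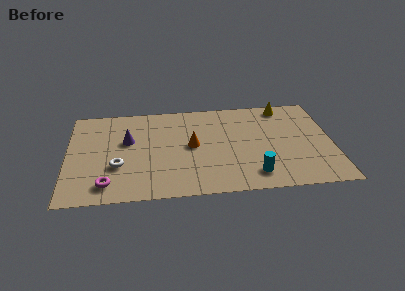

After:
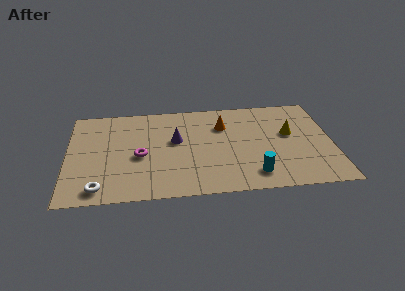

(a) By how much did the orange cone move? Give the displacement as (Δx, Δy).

(1.6, 1.5)

From the two frames, the orange cone sits at roughly (6.2, 4.0) before and (7.8, 5.5) after.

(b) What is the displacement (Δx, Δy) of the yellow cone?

(0.2, -2.3)

From the two frames, the yellow cone sits at roughly (10.9, 6.8) before and (11.1, 4.5) after.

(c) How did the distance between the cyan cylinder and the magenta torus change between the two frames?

-1.3

They were about 7.2 units apart before and 5.9 after — 1.3 units closer together.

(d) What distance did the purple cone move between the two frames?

2.4

From (3.0, 4.7) to (5.4, 4.5), the purple cone covered √(2.4² + 0.2²) ≈ 2.4 units.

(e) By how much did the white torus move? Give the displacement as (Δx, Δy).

(-0.9, -1.7)

The white torus started near (2.5, 2.7) and ended near (1.6, 1.0).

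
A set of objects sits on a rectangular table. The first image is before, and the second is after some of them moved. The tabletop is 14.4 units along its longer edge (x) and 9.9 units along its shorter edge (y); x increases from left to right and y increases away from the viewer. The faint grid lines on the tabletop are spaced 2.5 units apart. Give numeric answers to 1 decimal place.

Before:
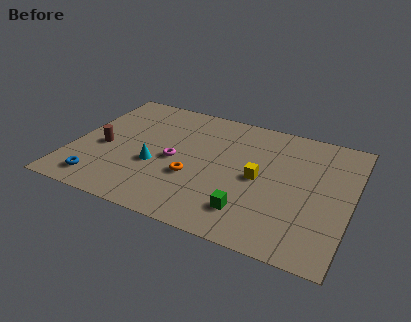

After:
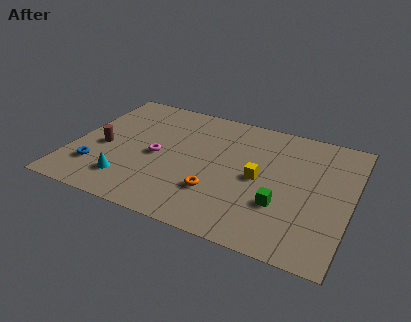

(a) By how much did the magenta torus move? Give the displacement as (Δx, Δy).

(-0.9, 0.0)

The magenta torus was at about (5.3, 4.6) and moved to about (4.4, 4.6).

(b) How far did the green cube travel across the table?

1.9

From (9.5, 2.1) to (11.0, 3.2), the green cube covered √(1.5² + 1.1²) ≈ 1.9 units.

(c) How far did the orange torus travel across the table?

1.5

The orange torus moved from about (6.4, 3.6) to (7.7, 2.9), a distance of √(1.3² + 0.7²) ≈ 1.5.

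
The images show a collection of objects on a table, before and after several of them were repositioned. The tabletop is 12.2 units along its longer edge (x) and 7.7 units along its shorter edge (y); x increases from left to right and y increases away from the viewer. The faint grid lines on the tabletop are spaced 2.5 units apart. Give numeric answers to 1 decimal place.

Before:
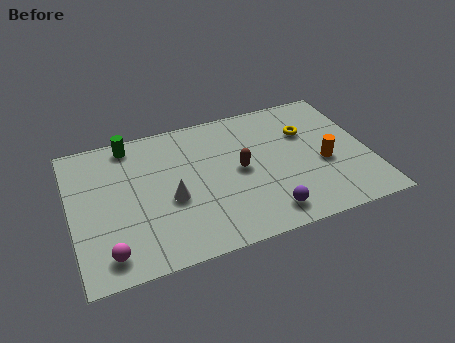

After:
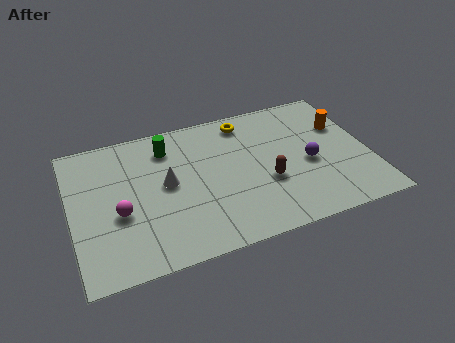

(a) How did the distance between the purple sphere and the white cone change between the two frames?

+1.6

Before: roughly 4.2 units apart; after: 5.8. That's 1.6 units further apart.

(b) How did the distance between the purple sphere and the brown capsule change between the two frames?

-0.9

They were about 2.8 units apart before and 1.9 after — 0.9 units closer together.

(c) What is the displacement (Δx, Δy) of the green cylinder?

(1.5, -0.7)

From the two frames, the green cylinder sits at roughly (2.6, 6.8) before and (4.1, 6.1) after.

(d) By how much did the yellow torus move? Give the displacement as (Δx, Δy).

(-2.4, 1.4)

The yellow torus started near (9.8, 5.2) and ended near (7.4, 6.6).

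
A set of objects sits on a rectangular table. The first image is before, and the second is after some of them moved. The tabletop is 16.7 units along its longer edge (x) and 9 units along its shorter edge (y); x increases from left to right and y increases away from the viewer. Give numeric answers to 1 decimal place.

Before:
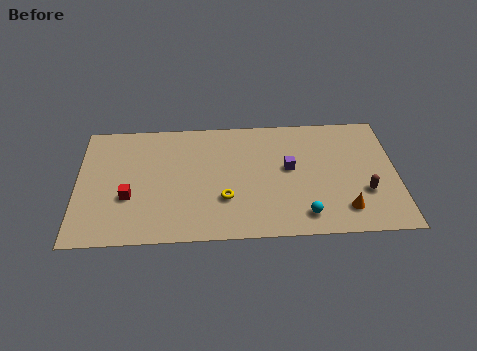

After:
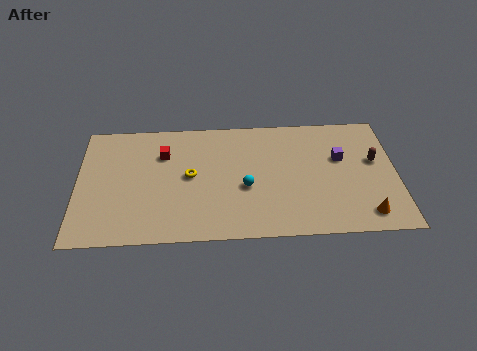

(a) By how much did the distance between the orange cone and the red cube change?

+0.3

The distance was about 11.3 in the first image and 11.6 in the second, so they moved 0.3 units further apart.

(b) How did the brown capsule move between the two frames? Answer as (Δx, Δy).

(0.6, 2.3)

The brown capsule started near (15.0, 3.0) and ended near (15.6, 5.3).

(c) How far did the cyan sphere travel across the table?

3.7

The cyan sphere was near (11.8, 1.5) before and (8.8, 3.7) after, so it travelled √(3.0² + 2.2²) ≈ 3.7 units.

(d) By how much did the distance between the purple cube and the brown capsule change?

-2.6

Before: roughly 4.4 units apart; after: 1.8. That's 2.6 units closer together.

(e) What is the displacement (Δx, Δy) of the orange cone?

(1.1, -0.4)

The orange cone started near (13.9, 1.8) and ended near (15.0, 1.4).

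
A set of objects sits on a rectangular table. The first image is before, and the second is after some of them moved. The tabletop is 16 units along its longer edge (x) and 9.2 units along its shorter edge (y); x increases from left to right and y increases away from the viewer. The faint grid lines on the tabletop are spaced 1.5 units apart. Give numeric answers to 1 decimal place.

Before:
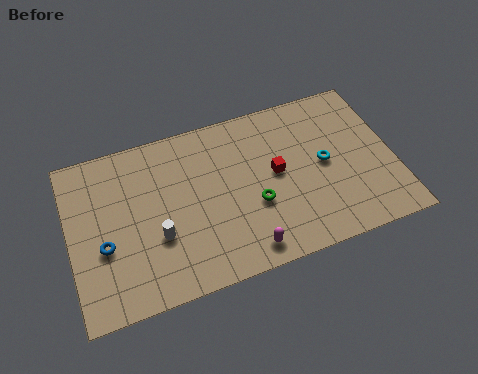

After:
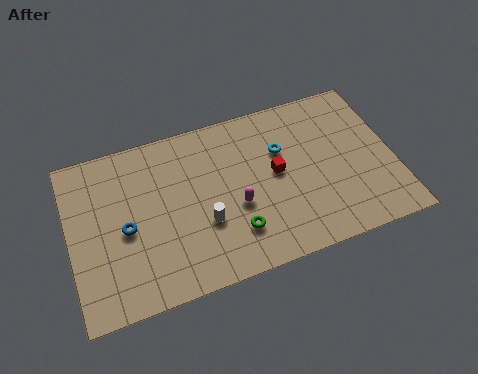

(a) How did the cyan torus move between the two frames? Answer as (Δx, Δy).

(-2.0, 1.4)

From the two frames, the cyan torus sits at roughly (12.6, 4.7) before and (10.6, 6.1) after.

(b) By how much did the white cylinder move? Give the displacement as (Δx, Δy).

(2.3, 0.0)

The white cylinder started near (4.2, 3.3) and ended near (6.5, 3.3).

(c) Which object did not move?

the red cube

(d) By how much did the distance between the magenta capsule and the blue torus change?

-1.7

They were about 7.1 units apart before and 5.4 after — 1.7 units closer together.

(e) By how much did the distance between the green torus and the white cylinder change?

-3.1

They were about 4.8 units apart before and 1.7 after — 3.1 units closer together.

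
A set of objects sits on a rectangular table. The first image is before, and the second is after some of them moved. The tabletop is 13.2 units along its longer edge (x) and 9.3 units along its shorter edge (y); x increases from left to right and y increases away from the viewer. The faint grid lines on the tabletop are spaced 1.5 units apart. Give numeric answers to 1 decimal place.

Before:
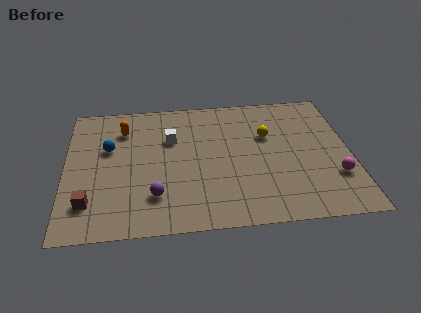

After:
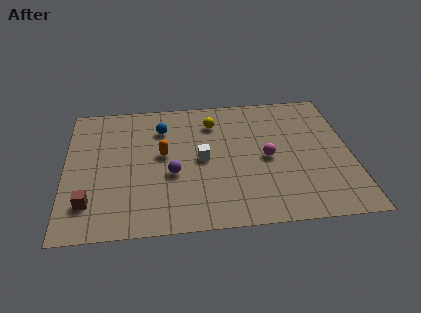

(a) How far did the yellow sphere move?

2.8

The yellow sphere moved from about (9.4, 6.0) to (6.9, 7.2), a distance of √(2.5² + 1.2²) ≈ 2.8.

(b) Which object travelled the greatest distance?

the magenta sphere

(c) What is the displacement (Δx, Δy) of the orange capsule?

(1.8, -2.0)

The orange capsule started near (2.7, 7.1) and ended near (4.5, 5.1).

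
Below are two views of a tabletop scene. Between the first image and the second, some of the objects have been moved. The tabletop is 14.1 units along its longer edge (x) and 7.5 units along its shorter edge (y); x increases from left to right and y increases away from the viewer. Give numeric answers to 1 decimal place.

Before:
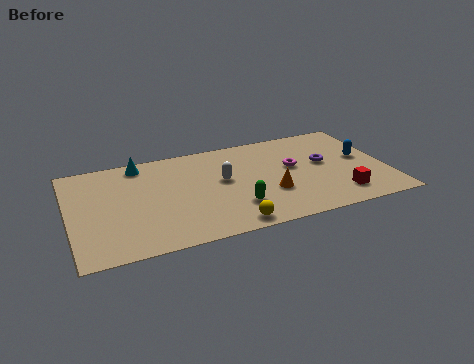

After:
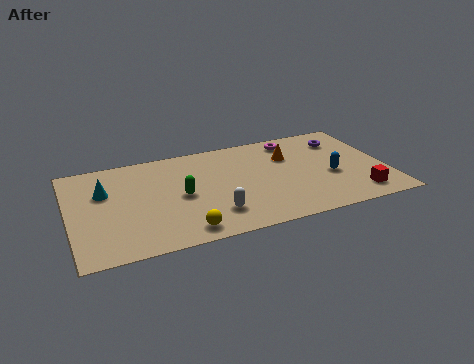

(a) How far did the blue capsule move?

1.8

The blue capsule moved from about (13.1, 4.1) to (11.6, 3.1), a distance of √(1.5² + 1.0²) ≈ 1.8.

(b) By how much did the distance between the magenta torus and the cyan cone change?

+1.6

The distance was about 7.1 in the first image and 8.7 in the second, so they moved 1.6 units further apart.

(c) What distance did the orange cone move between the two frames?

2.8

The orange cone was near (8.8, 2.6) before and (9.9, 5.2) after, so it travelled √(1.1² + 2.6²) ≈ 2.8 units.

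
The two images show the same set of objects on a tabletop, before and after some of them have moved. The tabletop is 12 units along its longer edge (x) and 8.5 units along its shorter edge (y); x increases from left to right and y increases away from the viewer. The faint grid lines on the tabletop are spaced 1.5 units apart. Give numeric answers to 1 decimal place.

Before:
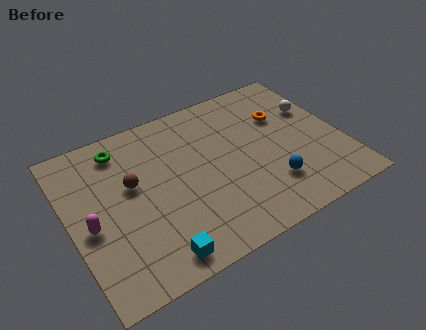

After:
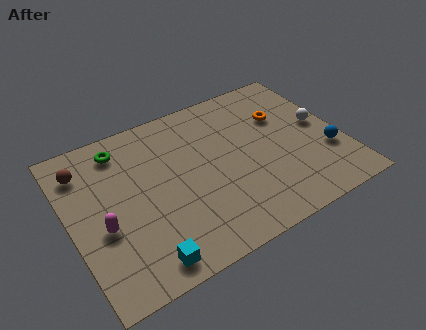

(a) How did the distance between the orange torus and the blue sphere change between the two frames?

-0.4

Before: roughly 3.7 units apart; after: 3.3. That's 0.4 units closer together.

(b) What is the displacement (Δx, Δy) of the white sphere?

(0.1, -1.0)

From the two frames, the white sphere sits at roughly (11.1, 5.5) before and (11.2, 4.5) after.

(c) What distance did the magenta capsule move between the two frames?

0.6

The magenta capsule was near (0.8, 3.7) before and (1.3, 3.4) after, so it travelled √(0.5² + 0.3²) ≈ 0.6 units.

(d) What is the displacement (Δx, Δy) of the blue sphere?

(2.7, 0.6)

The blue sphere started near (8.5, 2.2) and ended near (11.2, 2.8).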